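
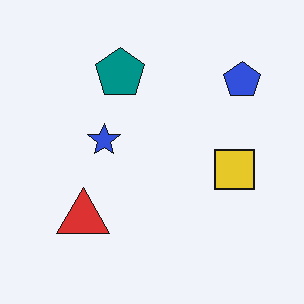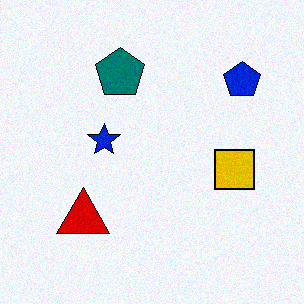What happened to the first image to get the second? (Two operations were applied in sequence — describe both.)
The image was degraded with light additive noise, then given slightly increased contrast.

Random speckle covers the whole image, including the flat background. Tones are pushed away from mid-grey across the whole image — a global contrast change.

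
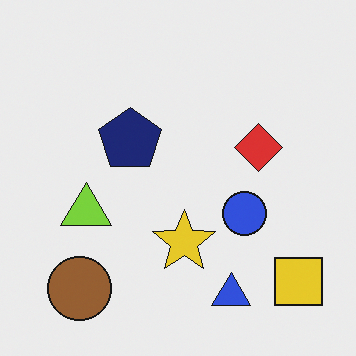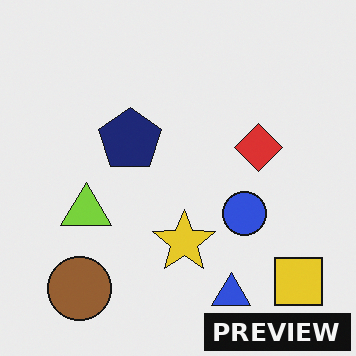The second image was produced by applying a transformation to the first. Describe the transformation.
The image was watermarked with the text "PREVIEW" in the lower-right corner.

A dark label reading "PREVIEW" appears in the lower-right corner.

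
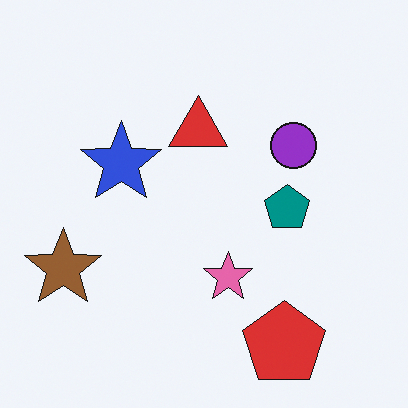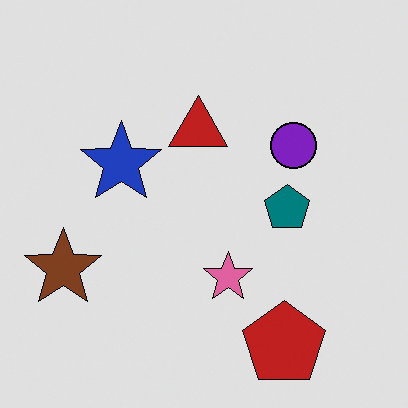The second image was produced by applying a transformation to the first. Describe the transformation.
This is the original image posterized to a reduced palette.

Each flat color has snapped to a coarser quantized level — most visibly, the near-white background has dropped to a flat grey.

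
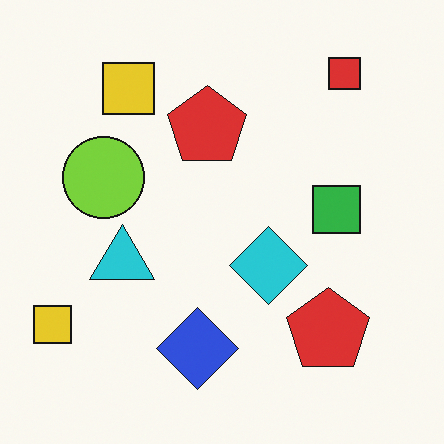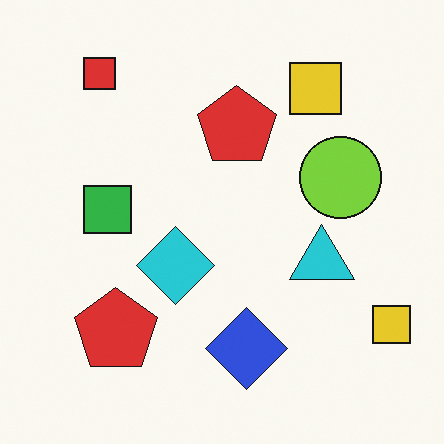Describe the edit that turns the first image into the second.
The image was flipped horizontally (left ↔ right).

The red square is in the top-right of the first image and the top-left of the second — shapes on opposite sides of the vertical midline have swapped in a mirror flip.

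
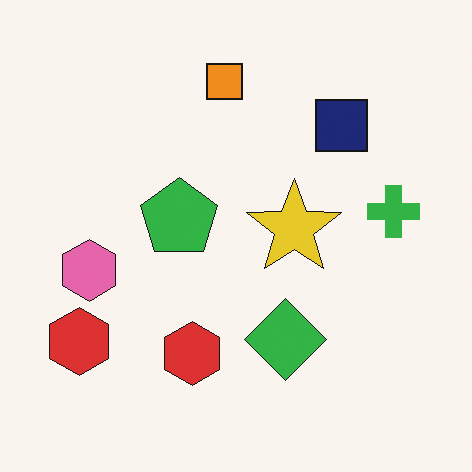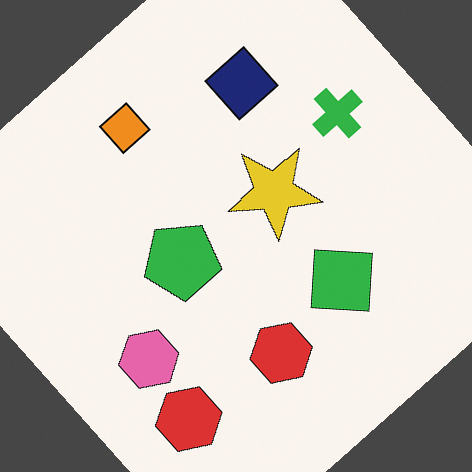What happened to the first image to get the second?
Rotated counter-clockwise by a large amount — several tens of degrees.

Every shape is tilted by the same angle and the image corners show triangular fill wedges — a whole-image rotation by a non-right angle.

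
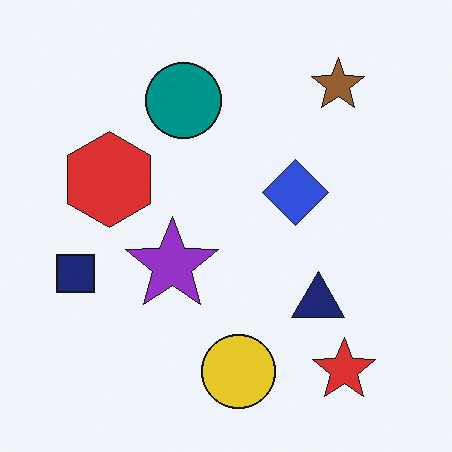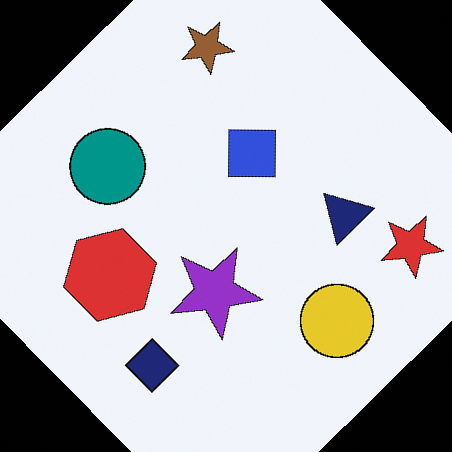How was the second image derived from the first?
The image was rotated counter-clockwise by a large amount — several tens of degrees.

Every shape is tilted by the same angle and the image corners show triangular fill wedges — a whole-image rotation by a non-right angle.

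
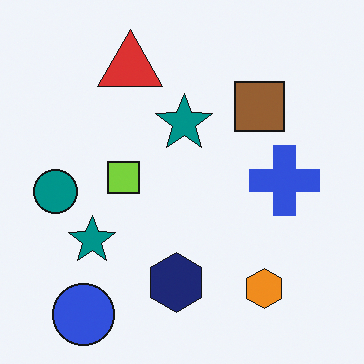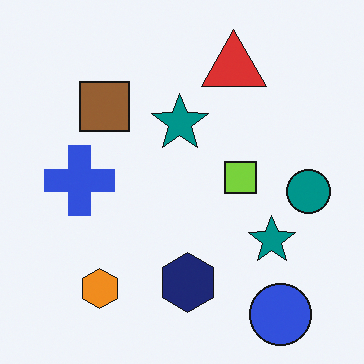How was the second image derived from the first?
This is the original image flipped horizontally (left ↔ right).

The teal circle is in the left of the first image and the right of the second — shapes on opposite sides of the vertical midline have swapped in a mirror flip.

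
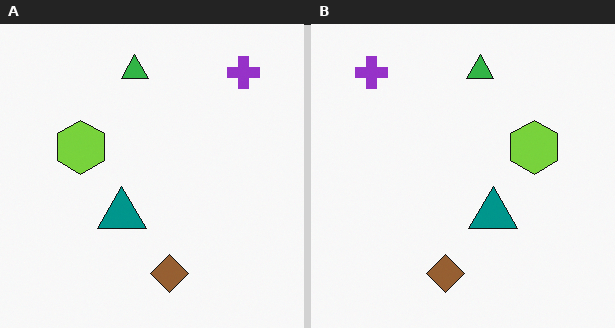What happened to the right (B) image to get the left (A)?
It was flipped horizontally (left ↔ right).

The purple cross is in the top-left of the right (B) image and the top-right of the left (A) — shapes on opposite sides of the vertical midline have swapped in a mirror flip.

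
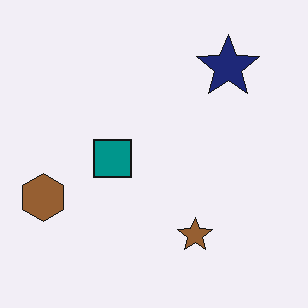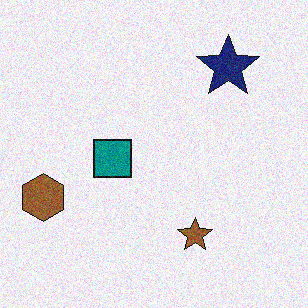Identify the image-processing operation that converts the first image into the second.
It was degraded with visible gaussian noise.

Random speckle covers the whole image, including the flat background.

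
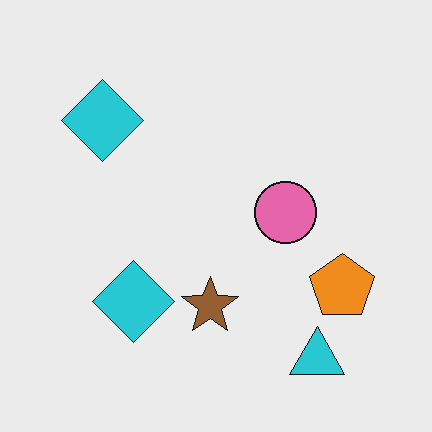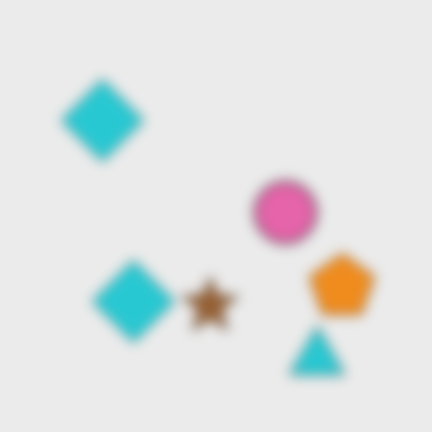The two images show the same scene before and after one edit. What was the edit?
This is the original image strongly gaussian-blurred.

Shape edges and outlines are uniformly softened across the whole image.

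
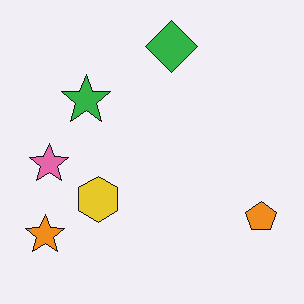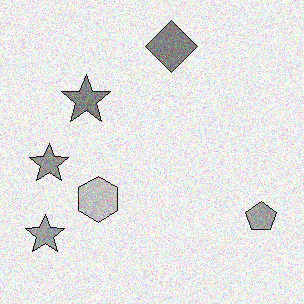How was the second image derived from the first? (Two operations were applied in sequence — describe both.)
This is the original image converted to grayscale, then degraded with visible gaussian noise.

All color is removed — every shape is now a shade of grey. Random speckle covers the whole image, including the flat background.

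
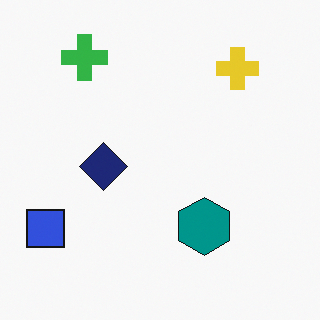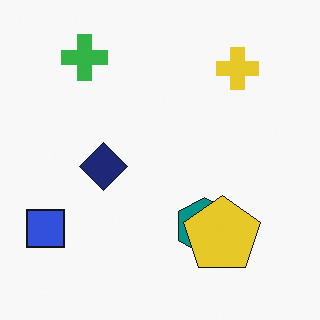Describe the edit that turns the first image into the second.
This is the original image overlaid with an additional yellow pentagon.

A yellow pentagon appears in the second image that is absent from the first.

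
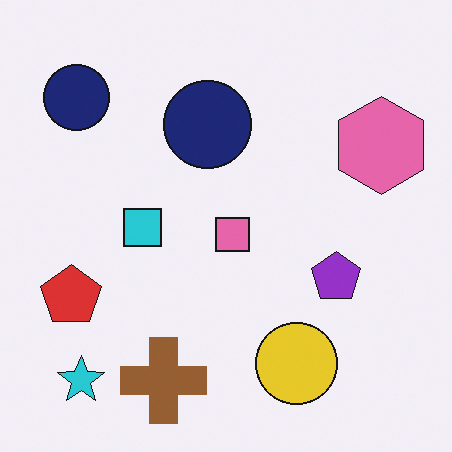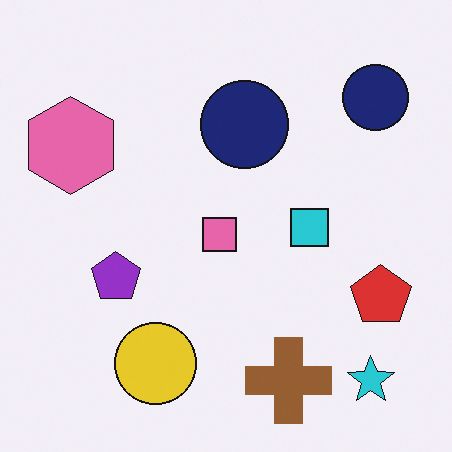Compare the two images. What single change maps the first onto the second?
This is the original image flipped horizontally (left ↔ right).

The pink hexagon is in the top-right of the first image and the top-left of the second — shapes on opposite sides of the vertical midline have swapped in a mirror flip.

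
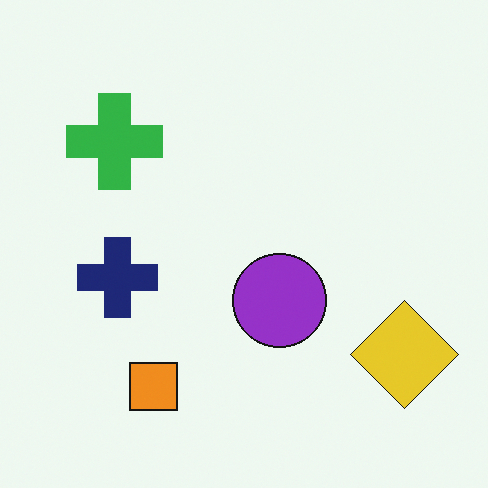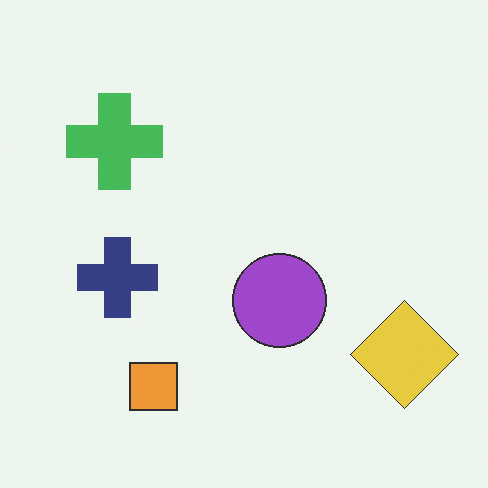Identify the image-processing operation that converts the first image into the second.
Given slightly reduced contrast.

Tones are pushed toward mid-grey across the whole image — a global contrast change.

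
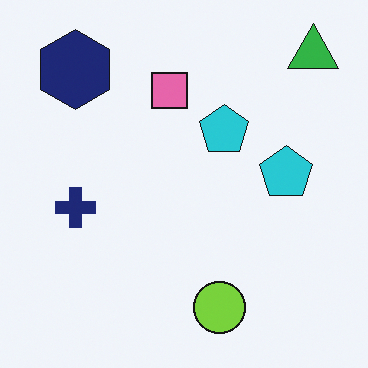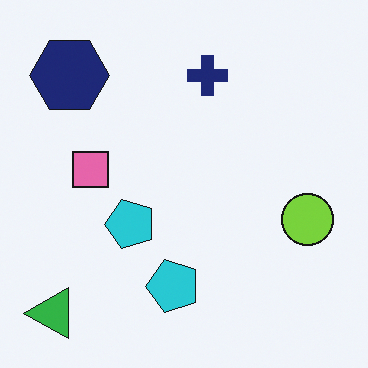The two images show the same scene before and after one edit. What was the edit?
The second image is the first transposed (reflected across the top-left ↔ bottom-right diagonal).

Shapes have swapped their row and column positions — what was in the top-right is now in the bottom-left — a diagonal reflection.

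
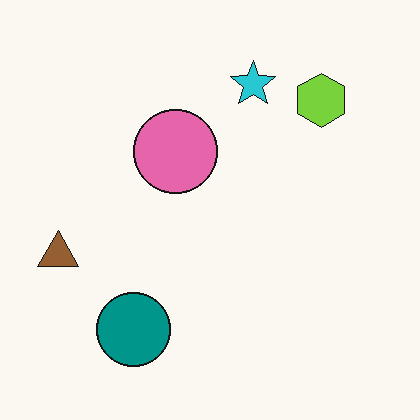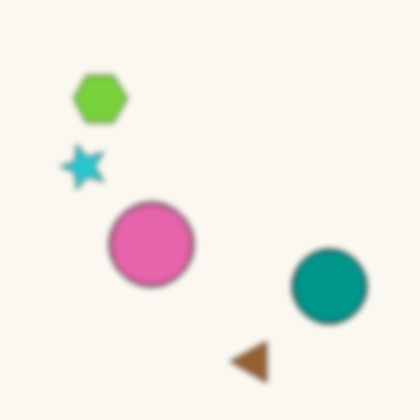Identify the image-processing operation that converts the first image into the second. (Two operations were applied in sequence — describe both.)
It was rotated 90° counter-clockwise, then noticeably gaussian-blurred.

The brown triangle sits in the left of the first image and the bottom of the second — consistent with a whole-image 90° counter-clockwise rotation. Shape edges and outlines are uniformly softened across the whole image.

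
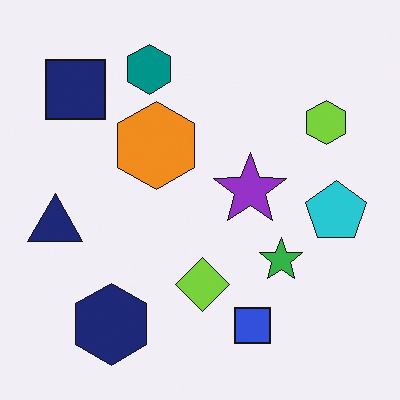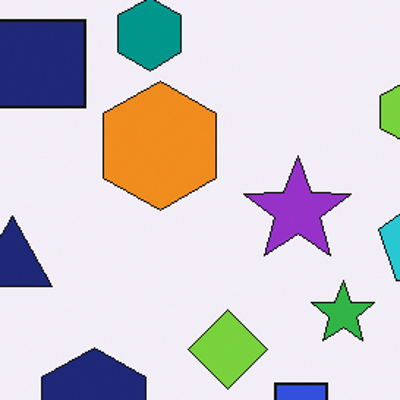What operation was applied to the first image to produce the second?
The second image is the first cropped to a modestly smaller region and rescaled.

The visible shapes are larger and the field of view is narrower; shapes near the original edges may be partly or wholly outside the frame — a crop-and-rescale.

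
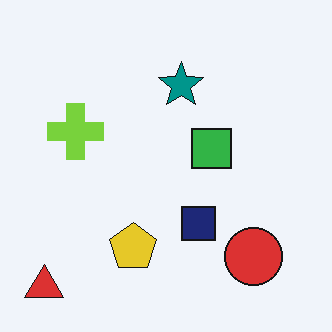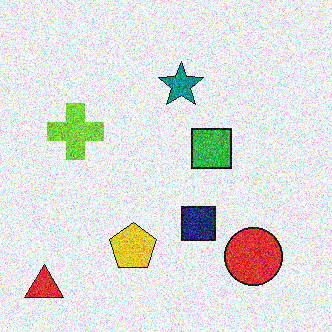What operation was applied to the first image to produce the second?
The second image is the first degraded with strong gaussian noise.

Random speckle covers the whole image, including the flat background.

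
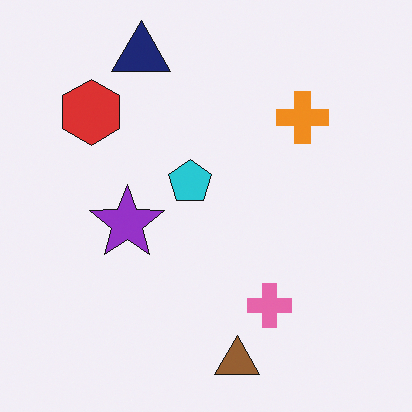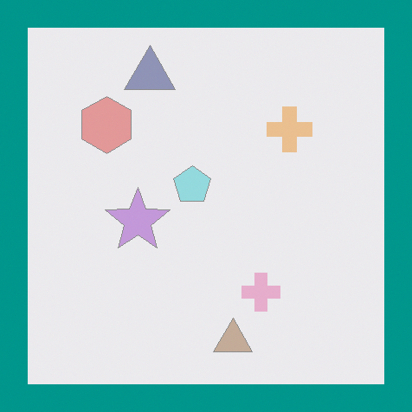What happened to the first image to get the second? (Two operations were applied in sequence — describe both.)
The image was washed out (contrast reduced), then framed with a teal border.

Tones are pushed toward mid-grey across the whole image — a global contrast change. A solid teal frame runs around the edge of the second image, with the content slightly shrunk inside it.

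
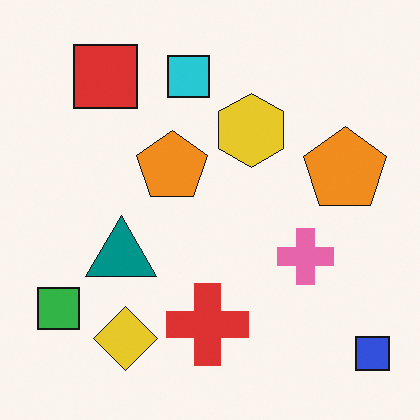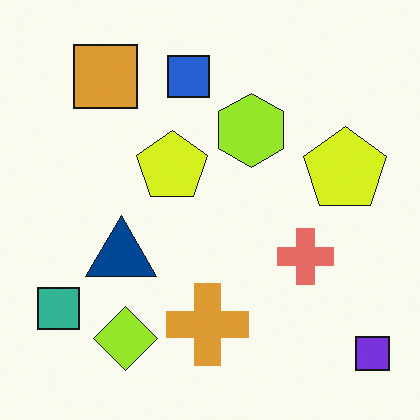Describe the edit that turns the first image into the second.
The transformation is: hue-shifted slightly.

Every shape's color has rotated by the same amount around the hue wheel — a uniform hue shift.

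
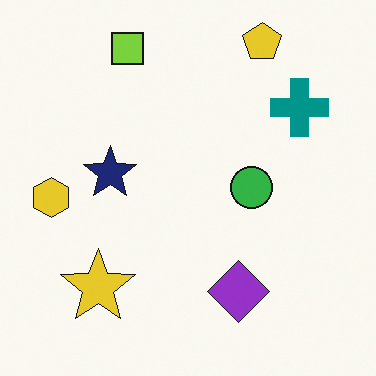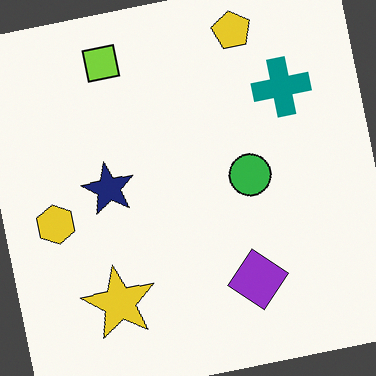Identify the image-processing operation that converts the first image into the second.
This is the original image rotated counter-clockwise by a slight angle.

Every shape is tilted by the same angle and the image corners show triangular fill wedges — a whole-image rotation by a non-right angle.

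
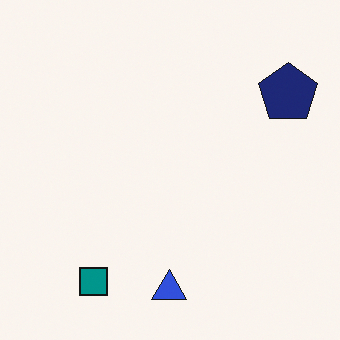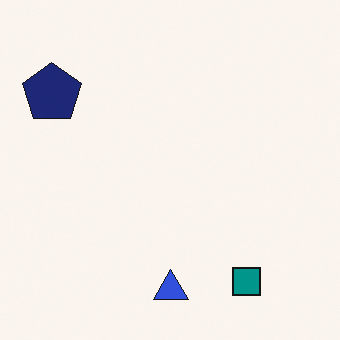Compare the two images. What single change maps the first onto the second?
The second image is the first flipped horizontally (left ↔ right).

The navy pentagon is in the top-right of the first image and the top-left of the second — shapes on opposite sides of the vertical midline have swapped in a mirror flip.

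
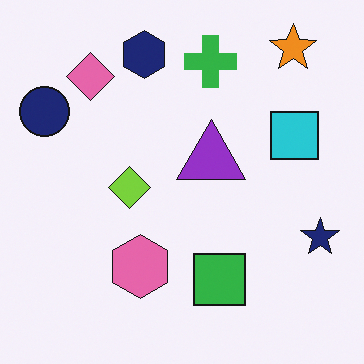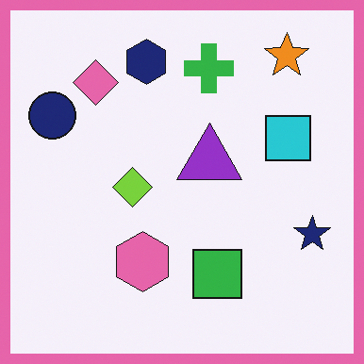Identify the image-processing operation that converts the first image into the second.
The second image is the first framed with a pink border.

A solid pink frame runs around the edge of the second image, with the content slightly shrunk inside it.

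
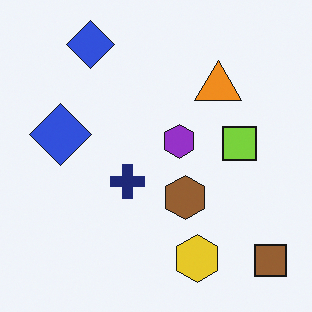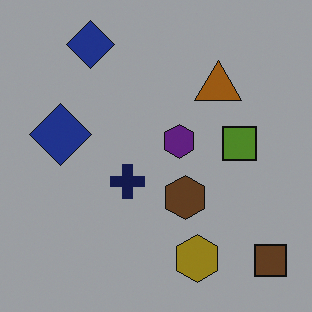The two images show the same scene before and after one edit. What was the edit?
The image was noticeably darkened.

Every pixel — background and shapes alike — is uniformly darkened.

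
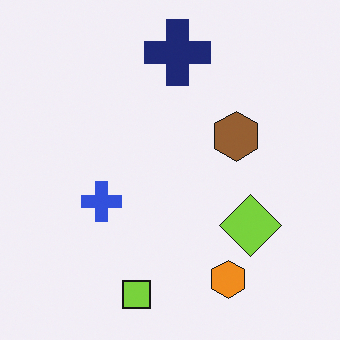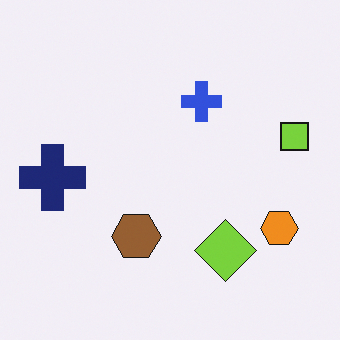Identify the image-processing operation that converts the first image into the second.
Transposed (reflected across the top-left ↔ bottom-right diagonal).

Shapes have swapped their row and column positions — what was in the top-right is now in the bottom-left — a diagonal reflection.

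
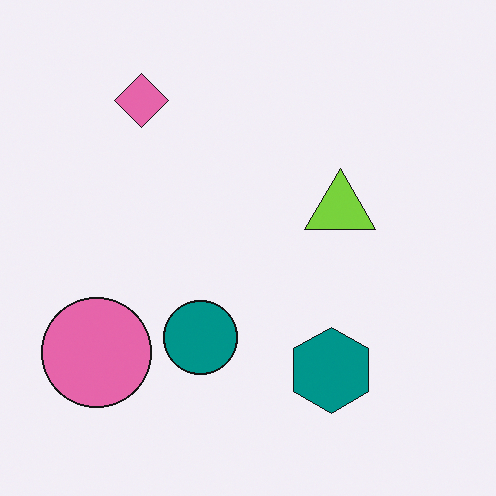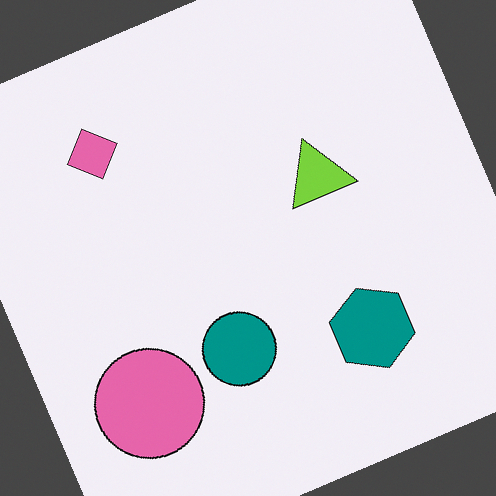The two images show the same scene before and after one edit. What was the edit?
This is the original image rotated counter-clockwise by a moderate amount.

Every shape is tilted by the same angle and the image corners show triangular fill wedges — a whole-image rotation by a non-right angle.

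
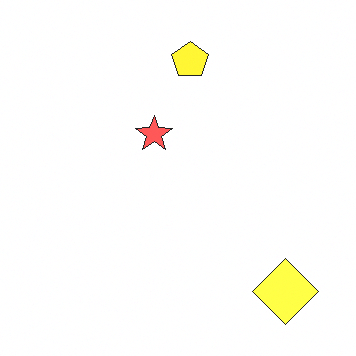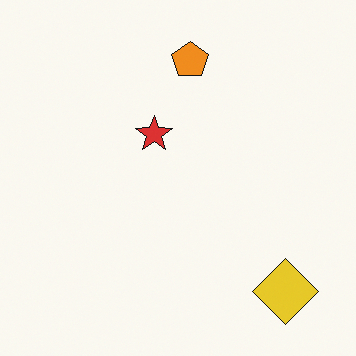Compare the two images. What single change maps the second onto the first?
The first image is the second noticeably brightened.

Every pixel — background and shapes alike — is uniformly brightened.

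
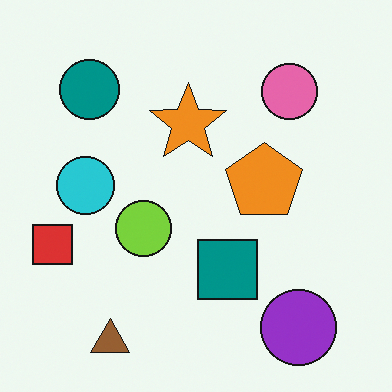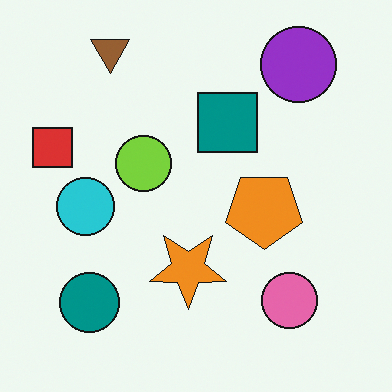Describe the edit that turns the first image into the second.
The image was flipped vertically (top ↔ bottom).

The brown triangle is in the bottom-left of the first image and the top-left of the second — shapes on opposite sides of the horizontal midline have swapped in a mirror flip.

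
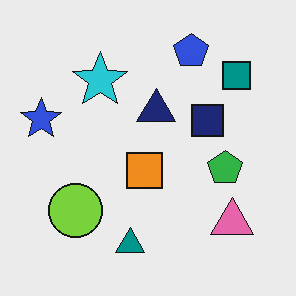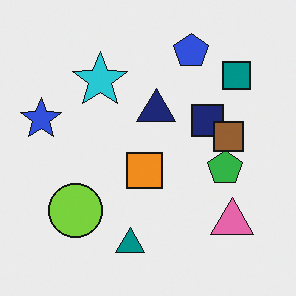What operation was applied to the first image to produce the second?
Overlaid with an additional brown square.

A brown square appears in the second image that is absent from the first.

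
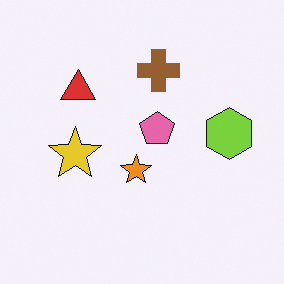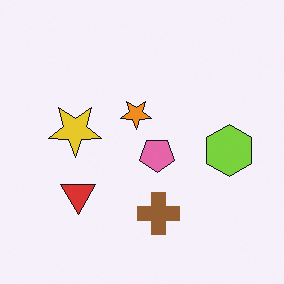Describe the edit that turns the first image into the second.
It was flipped vertically (top ↔ bottom).

The brown cross is in the top of the first image and the bottom of the second — shapes on opposite sides of the horizontal midline have swapped in a mirror flip.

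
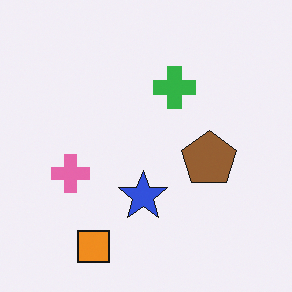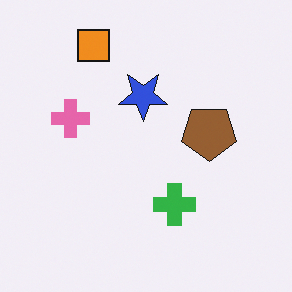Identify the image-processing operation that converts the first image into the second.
It was flipped vertically (top ↔ bottom).

The orange square is in the bottom-left of the first image and the top-left of the second — shapes on opposite sides of the horizontal midline have swapped in a mirror flip.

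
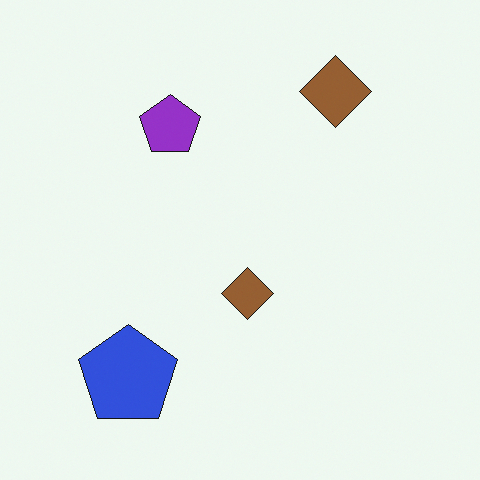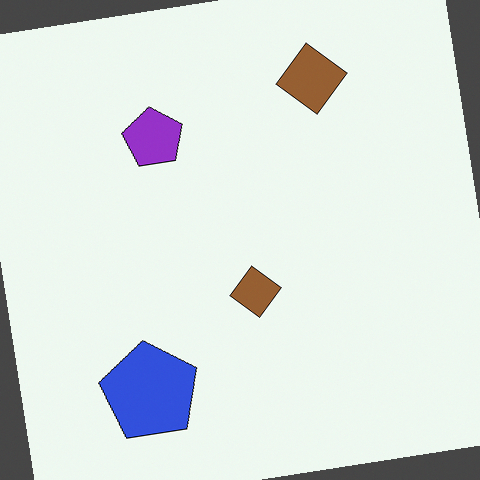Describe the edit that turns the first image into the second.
The transformation is: rotated counter-clockwise by a few degrees.

Every shape is tilted by the same angle and the image corners show triangular fill wedges — a whole-image rotation by a non-right angle.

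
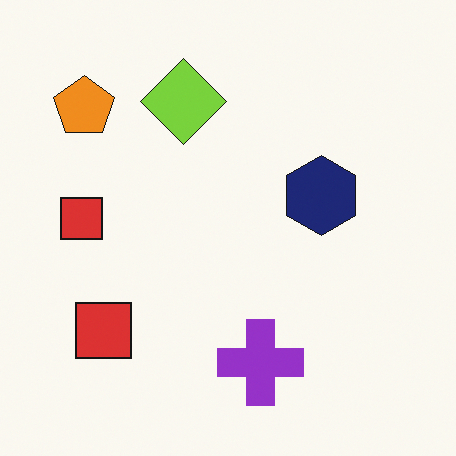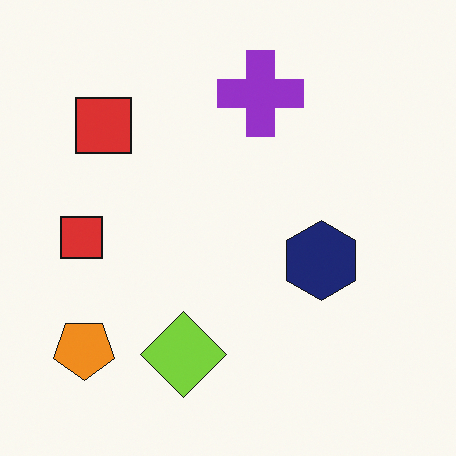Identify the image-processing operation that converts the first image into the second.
The transformation is: flipped vertically (top ↔ bottom).

The purple cross is in the bottom of the first image and the top of the second — shapes on opposite sides of the horizontal midline have swapped in a mirror flip.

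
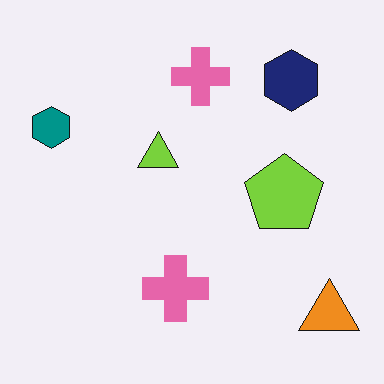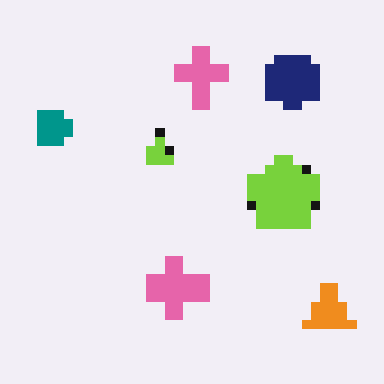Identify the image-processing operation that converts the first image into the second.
Heavily pixelated into large blocks.

Shapes are reduced to large square blocks; fine edges and outlines are lost — a downscale-then-upscale (mosaic) effect.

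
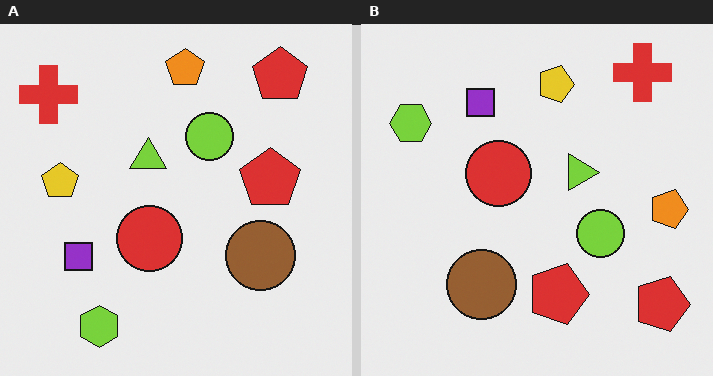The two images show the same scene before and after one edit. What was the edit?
Rotated 90° clockwise.

The red cross sits in the top-left of the left (A) image and the top-right of the right (B) — consistent with a whole-image 90° clockwise rotation.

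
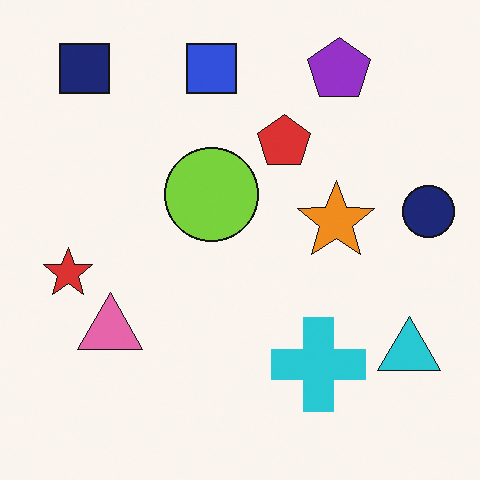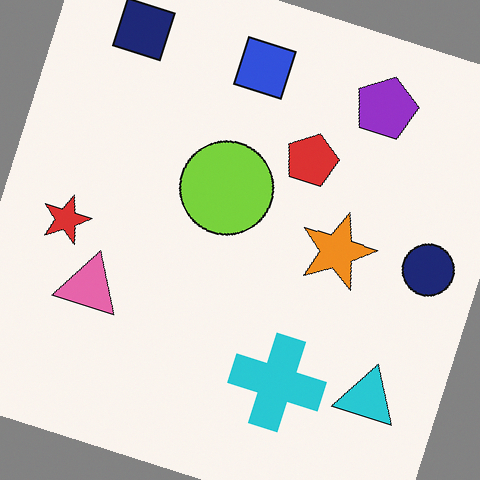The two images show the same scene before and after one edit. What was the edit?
Rotated clockwise by a clearly visible amount.

Every shape is tilted by the same angle and the image corners show triangular fill wedges — a whole-image rotation by a non-right angle.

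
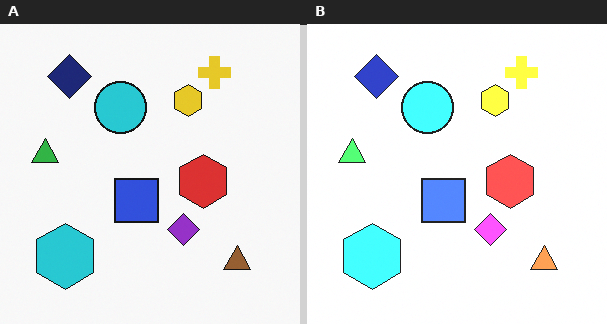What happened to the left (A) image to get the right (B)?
The transformation is: substantially brightened.

Every pixel — background and shapes alike — is uniformly brightened.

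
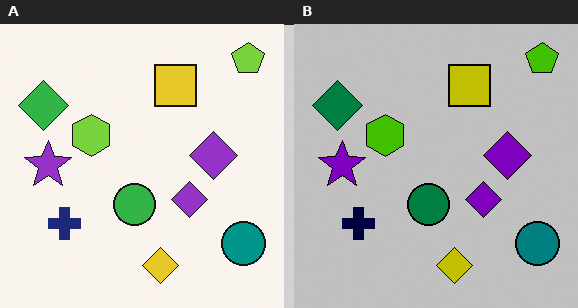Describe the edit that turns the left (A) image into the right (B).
The transformation is: heavily posterized to just a handful of flat colors.

Each flat color has snapped to a coarser quantized level — most visibly, the near-white background has dropped to a flat grey.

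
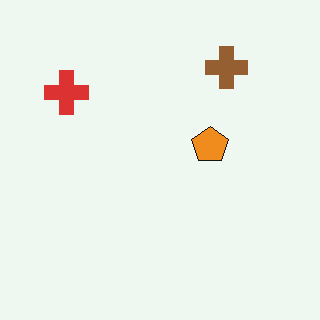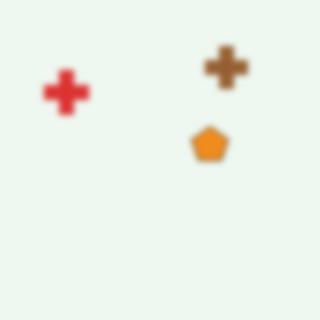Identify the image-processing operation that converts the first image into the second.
The image was moderately blurred.

Shape edges and outlines are uniformly softened across the whole image.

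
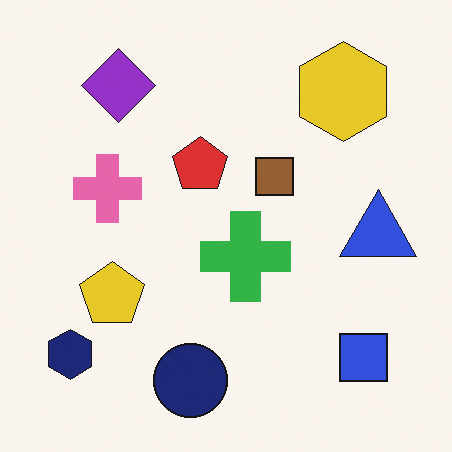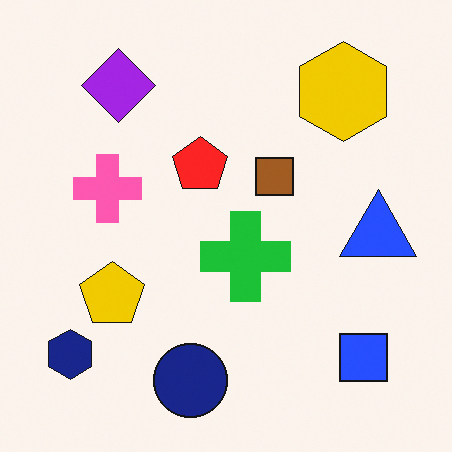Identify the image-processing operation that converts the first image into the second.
It was slightly oversaturated.

All colors are more vivid — a global saturation change.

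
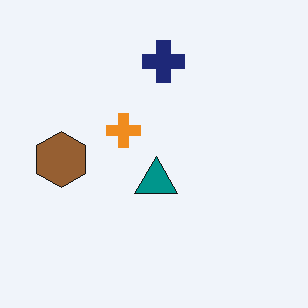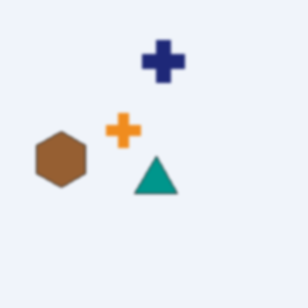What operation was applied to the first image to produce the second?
Lightly blurred.

Shape edges and outlines are uniformly softened across the whole image.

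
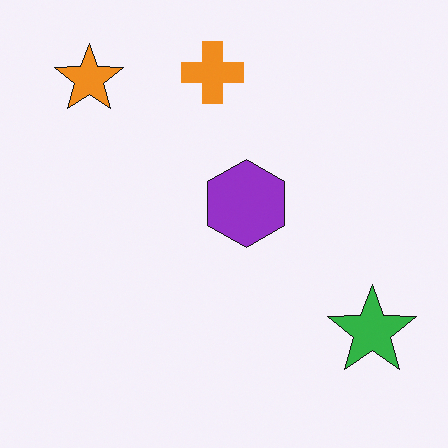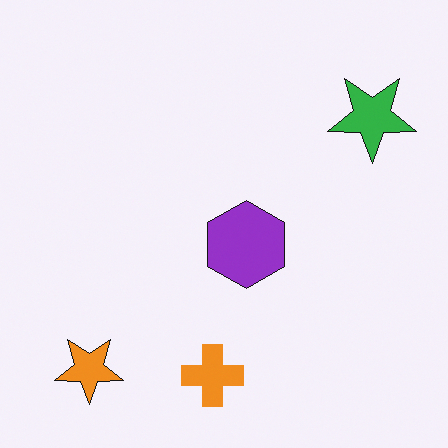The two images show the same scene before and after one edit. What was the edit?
The second image is the first flipped vertically (top ↔ bottom).

The orange cross is in the top of the first image and the bottom of the second — shapes on opposite sides of the horizontal midline have swapped in a mirror flip.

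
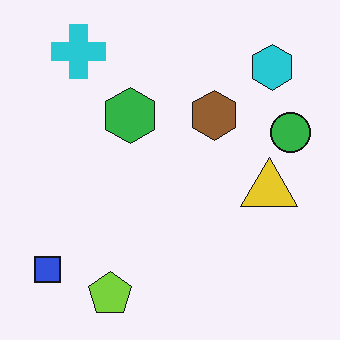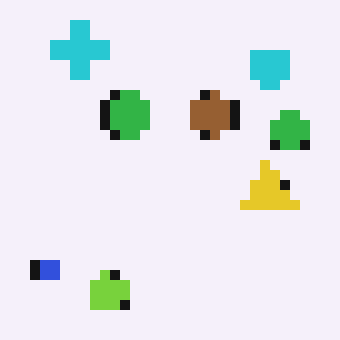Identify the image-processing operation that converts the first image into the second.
The second image is the first heavily pixelated into large blocks.

Shapes are reduced to large square blocks; fine edges and outlines are lost — a downscale-then-upscale (mosaic) effect.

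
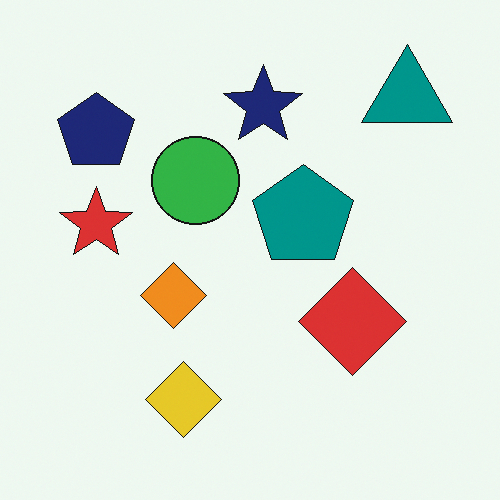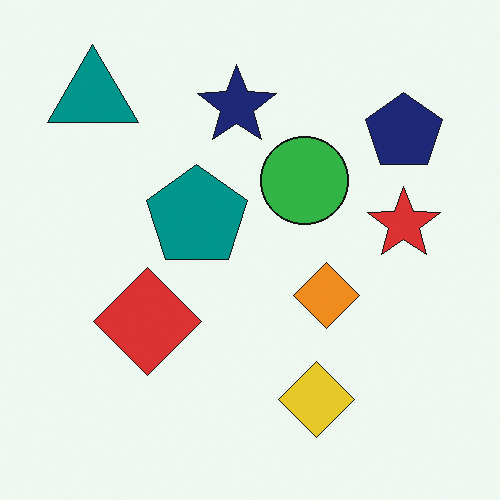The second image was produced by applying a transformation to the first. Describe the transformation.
This is the original image flipped horizontally (left ↔ right).

The teal triangle is in the top-right of the first image and the top-left of the second — shapes on opposite sides of the vertical midline have swapped in a mirror flip.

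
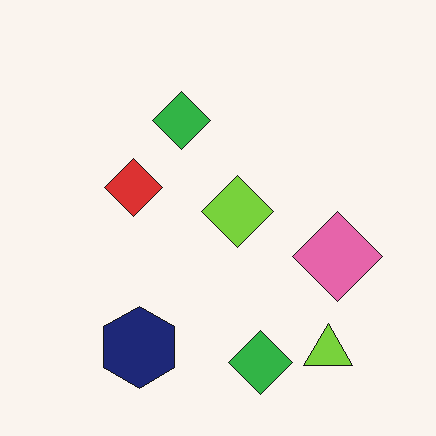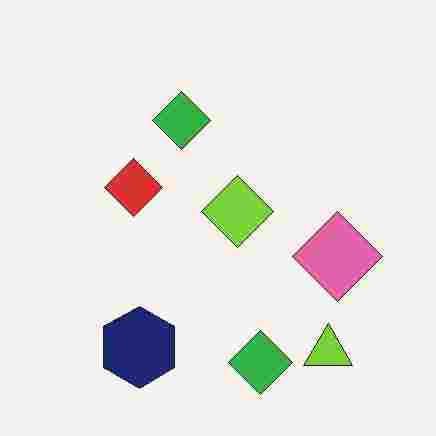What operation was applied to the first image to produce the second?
The transformation is: heavily JPEG-compressed with obvious blocking artifacts.

Blocky 8×8 compression artifacts appear around shape edges and the flat background shows ringing — characteristic JPEG degradation.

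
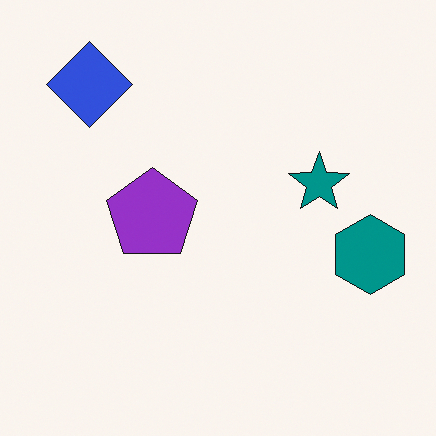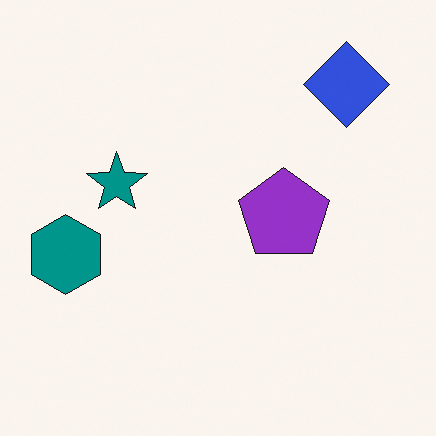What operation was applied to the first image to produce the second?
The image was flipped horizontally (left ↔ right).

The teal hexagon is in the right of the first image and the left of the second — shapes on opposite sides of the vertical midline have swapped in a mirror flip.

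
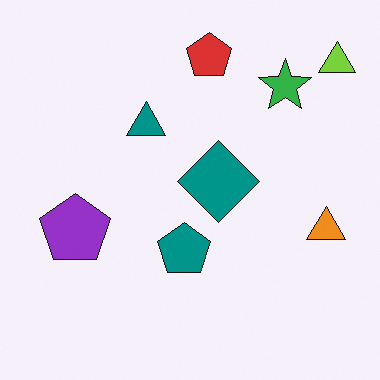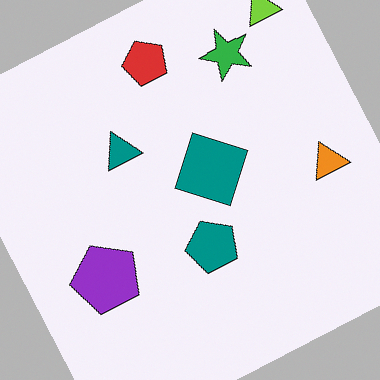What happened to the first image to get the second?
Rotated counter-clockwise by a clearly visible amount.

Every shape is tilted by the same angle and the image corners show triangular fill wedges — a whole-image rotation by a non-right angle.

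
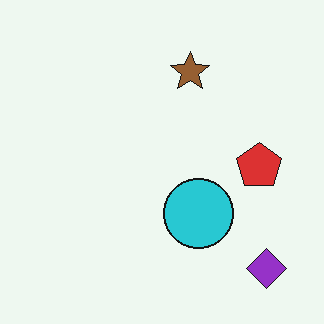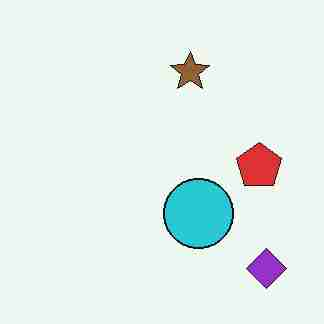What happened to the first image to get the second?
The transformation is: degraded with heavy JPEG compression.

Blocky 8×8 compression artifacts appear around shape edges and the flat background shows ringing — characteristic JPEG degradation.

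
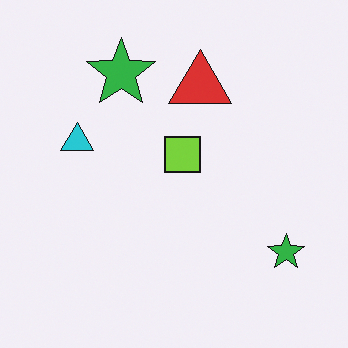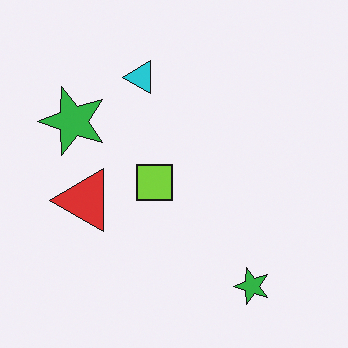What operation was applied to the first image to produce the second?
The transformation is: transposed (reflected across the top-left ↔ bottom-right diagonal).

Shapes have swapped their row and column positions — what was in the top-right is now in the bottom-left — a diagonal reflection.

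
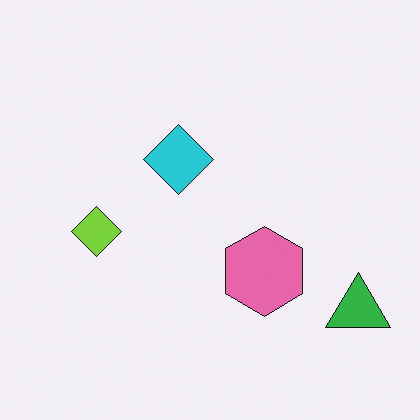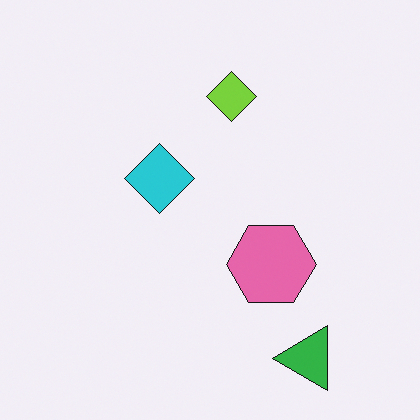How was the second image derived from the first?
The image was transposed (reflected across the top-left ↔ bottom-right diagonal).

Shapes have swapped their row and column positions — what was in the top-right is now in the bottom-left — a diagonal reflection.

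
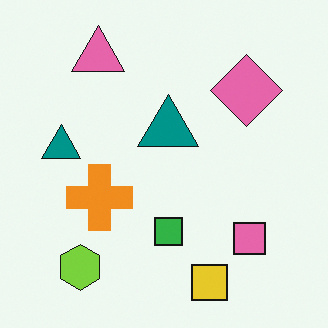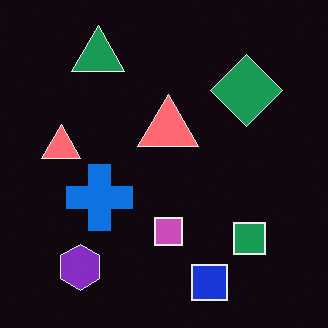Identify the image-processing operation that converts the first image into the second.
This is the original image color-inverted (negative).

The light background has become dark and every shape's color is its complement — a photographic negative.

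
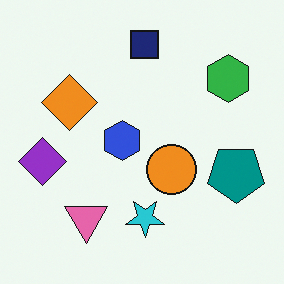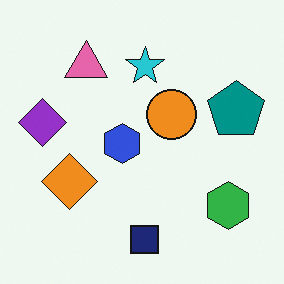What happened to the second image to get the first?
The image was flipped vertically (top ↔ bottom).

The navy square is in the bottom of the second image and the top of the first — shapes on opposite sides of the horizontal midline have swapped in a mirror flip.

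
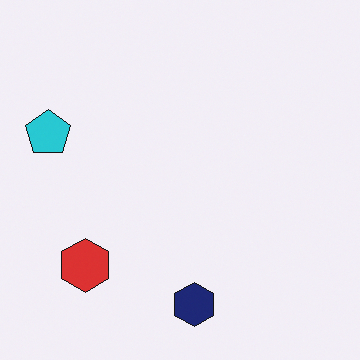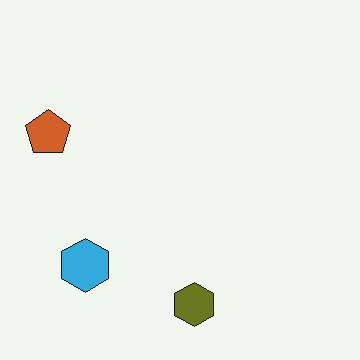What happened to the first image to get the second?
This is the original image hue-shifted by a large amount.

Every shape's color has rotated by the same amount around the hue wheel — a uniform hue shift.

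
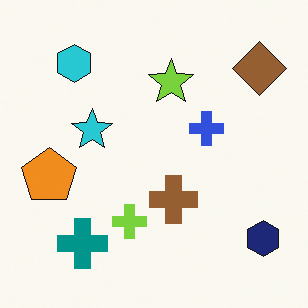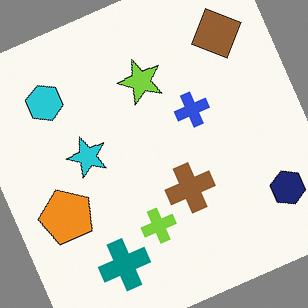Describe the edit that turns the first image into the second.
It was rotated counter-clockwise by a moderate amount.

Every shape is tilted by the same angle and the image corners show triangular fill wedges — a whole-image rotation by a non-right angle.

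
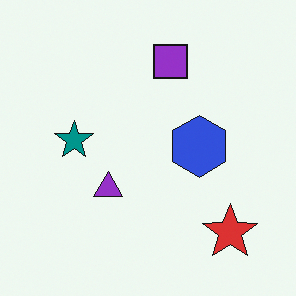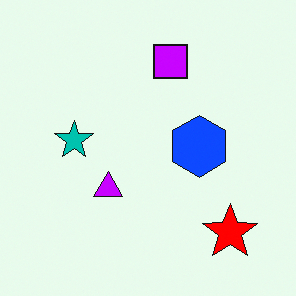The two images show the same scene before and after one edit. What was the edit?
It was heavily oversaturated.

All colors are more vivid — a global saturation change.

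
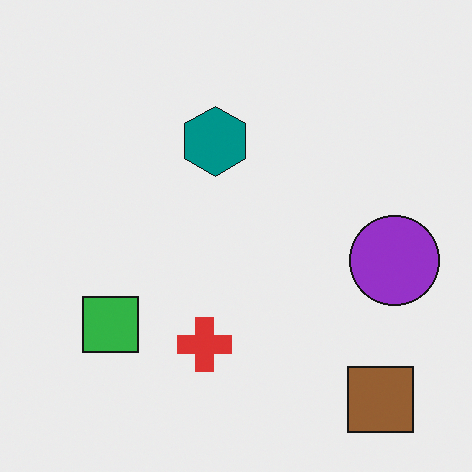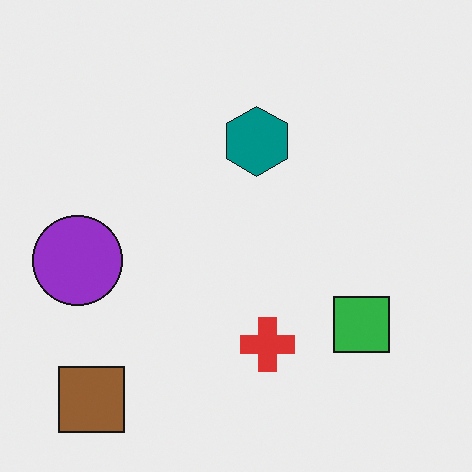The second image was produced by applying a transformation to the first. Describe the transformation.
The transformation is: flipped horizontally (left ↔ right).

The purple circle is in the right of the first image and the left of the second — shapes on opposite sides of the vertical midline have swapped in a mirror flip.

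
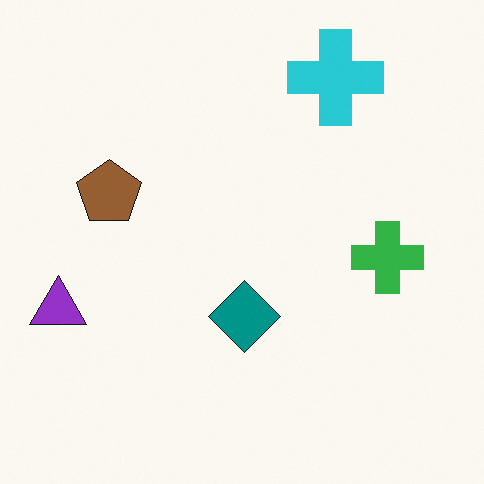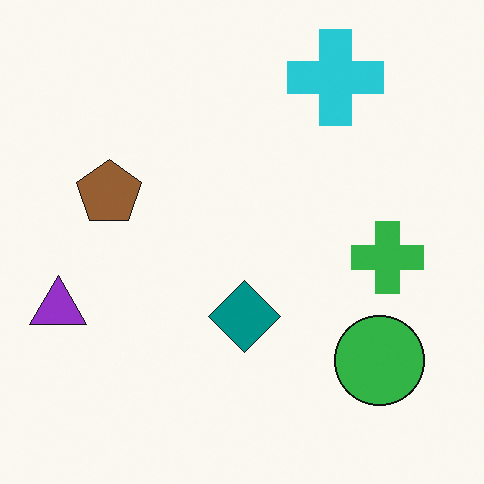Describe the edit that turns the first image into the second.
It was overlaid with an additional green circle.

A green circle appears in the second image that is absent from the first.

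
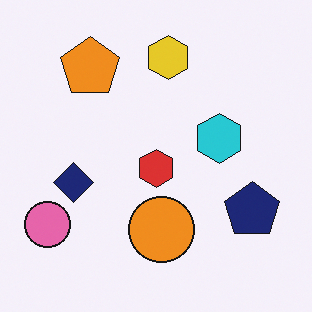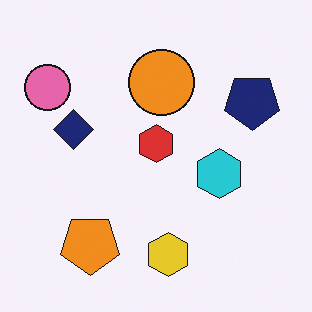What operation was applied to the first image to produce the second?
The transformation is: flipped vertically (top ↔ bottom).

The yellow hexagon is in the top of the first image and the bottom of the second — shapes on opposite sides of the horizontal midline have swapped in a mirror flip.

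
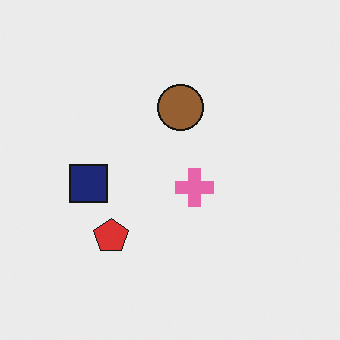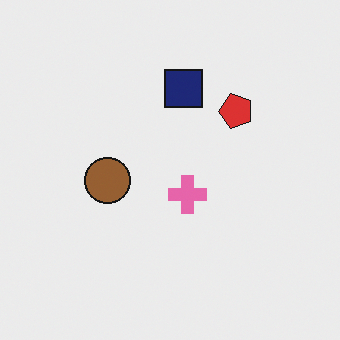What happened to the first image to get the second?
The transformation is: transposed (reflected across the top-left ↔ bottom-right diagonal).

Shapes have swapped their row and column positions — what was in the top-right is now in the bottom-left — a diagonal reflection.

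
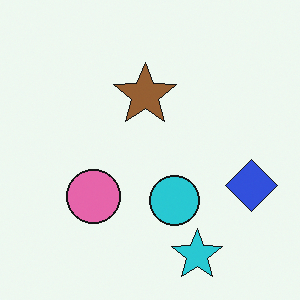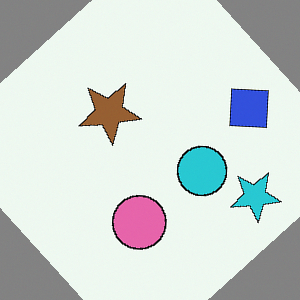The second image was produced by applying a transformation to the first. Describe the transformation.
The image was rotated counter-clockwise by a large amount — several tens of degrees.

Every shape is tilted by the same angle and the image corners show triangular fill wedges — a whole-image rotation by a non-right angle.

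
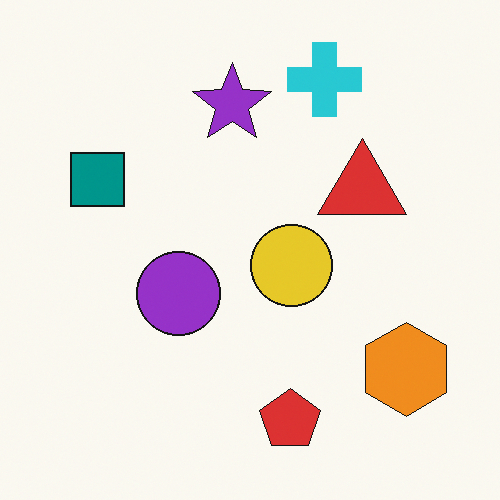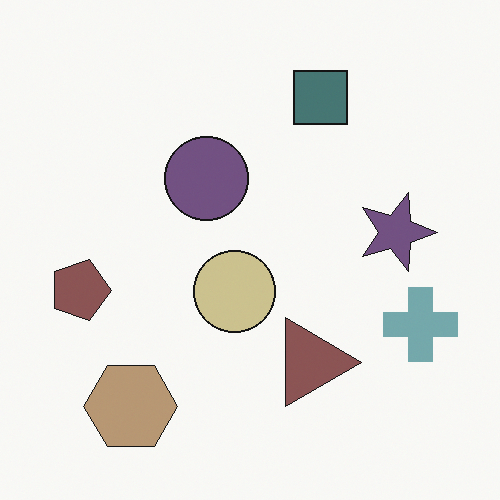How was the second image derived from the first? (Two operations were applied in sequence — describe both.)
This is the original image made much more muted (saturation change), then rotated 90° clockwise.

All colors are more muted and greyish — a global saturation change. The orange hexagon sits in the bottom-right of the first image and the bottom-left of the second — consistent with a whole-image 90° clockwise rotation.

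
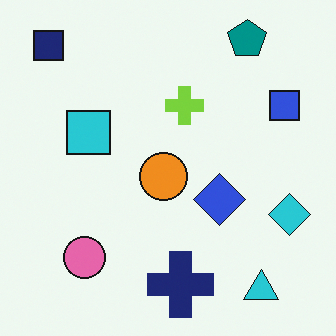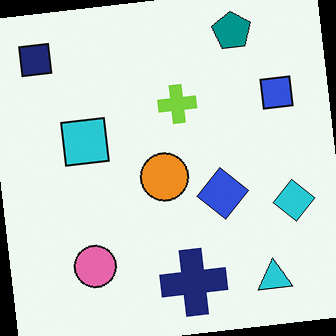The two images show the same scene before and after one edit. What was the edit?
The transformation is: rotated counter-clockwise by a small amount.

Every shape is tilted by the same angle and the image corners show triangular fill wedges — a whole-image rotation by a non-right angle.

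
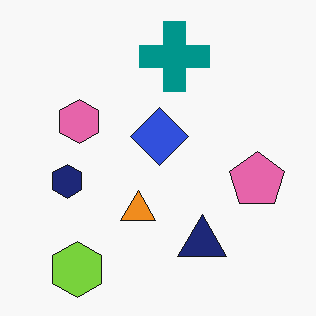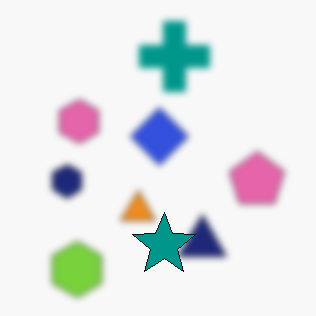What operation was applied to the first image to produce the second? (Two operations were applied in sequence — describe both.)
The second image is the first noticeably gaussian-blurred, then overlaid with an additional teal star.

Shape edges and outlines are uniformly softened across the whole image. A teal star appears in the second image that is absent from the first.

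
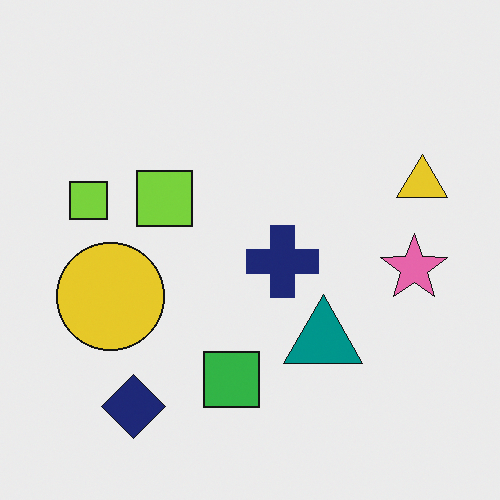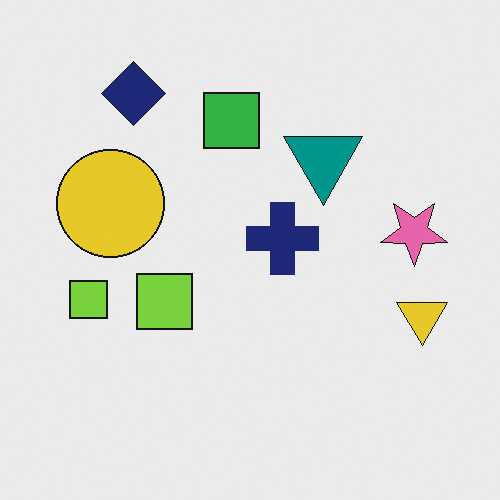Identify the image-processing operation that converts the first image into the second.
This is the original image flipped vertically (top ↔ bottom).

The navy diamond is in the bottom-left of the first image and the top-left of the second — shapes on opposite sides of the horizontal midline have swapped in a mirror flip.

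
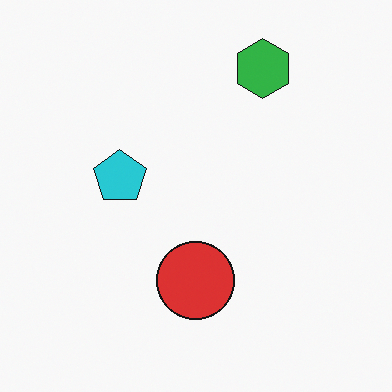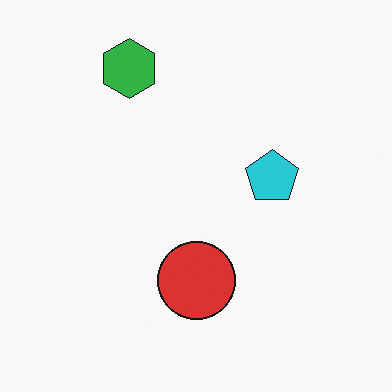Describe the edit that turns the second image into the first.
Flipped horizontally (left ↔ right).

The cyan pentagon is in the right of the second image and the left of the first — shapes on opposite sides of the vertical midline have swapped in a mirror flip.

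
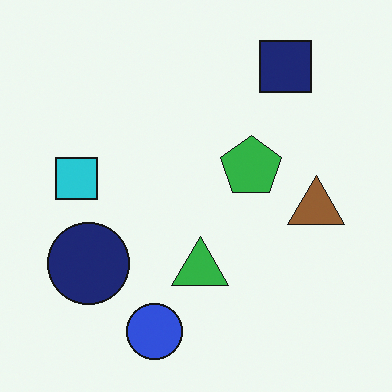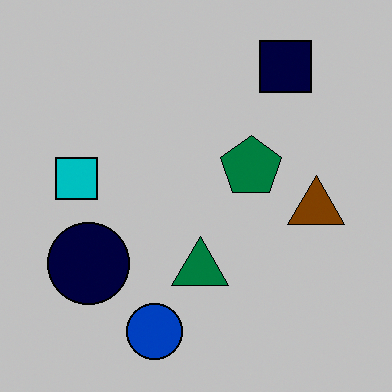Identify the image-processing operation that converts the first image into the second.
The transformation is: heavily posterized to just a handful of flat colors.

Each flat color has snapped to a coarser quantized level — most visibly, the near-white background has dropped to a flat grey.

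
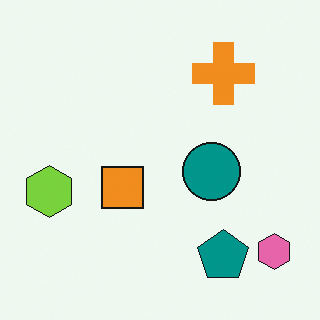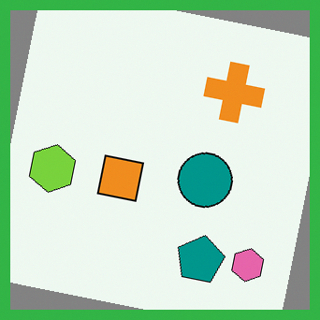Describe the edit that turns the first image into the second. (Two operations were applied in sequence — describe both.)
The transformation is: rotated clockwise by a few degrees, then framed with a green border.

Every shape is tilted by the same angle and the image corners show triangular fill wedges — a whole-image rotation by a non-right angle. A solid green frame runs around the edge of the second image, with the content slightly shrunk inside it.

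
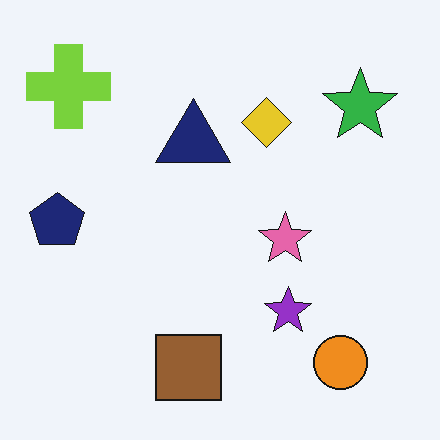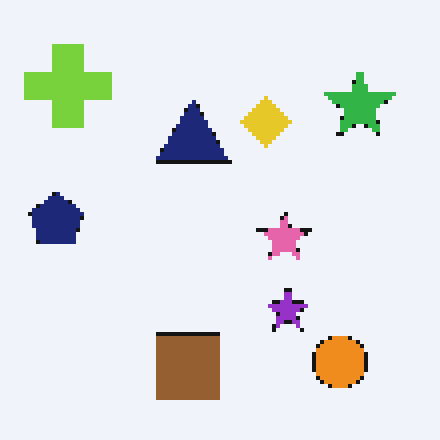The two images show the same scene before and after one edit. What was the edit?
The image was lightly pixelated (a mild mosaic effect).

Shapes are reduced to large square blocks; fine edges and outlines are lost — a downscale-then-upscale (mosaic) effect.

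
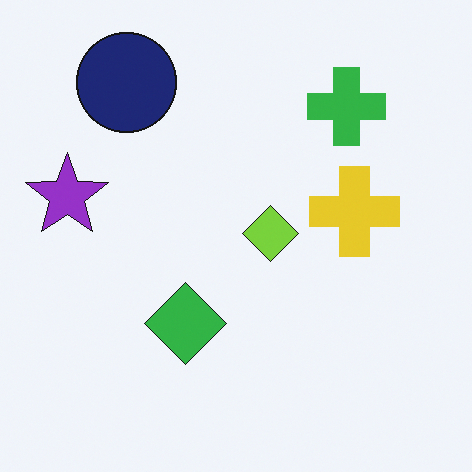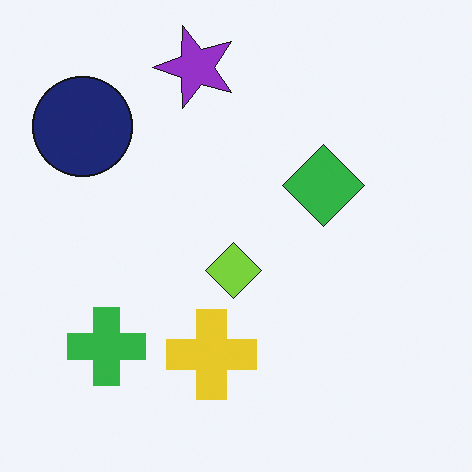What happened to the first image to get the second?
The second image is the first transposed (reflected across the top-left ↔ bottom-right diagonal).

Shapes have swapped their row and column positions — what was in the top-right is now in the bottom-left — a diagonal reflection.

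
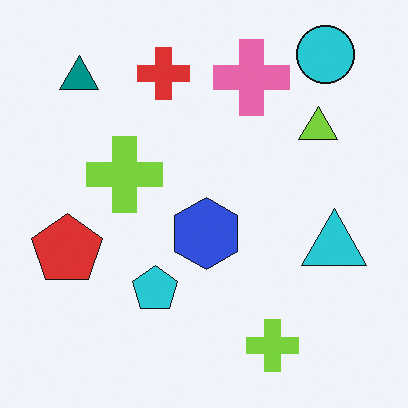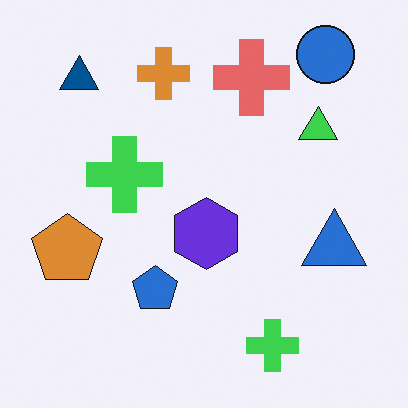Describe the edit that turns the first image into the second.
It was hue-shifted by a small amount.

Every shape's color has rotated by the same amount around the hue wheel — a uniform hue shift.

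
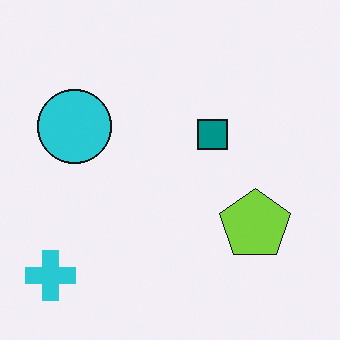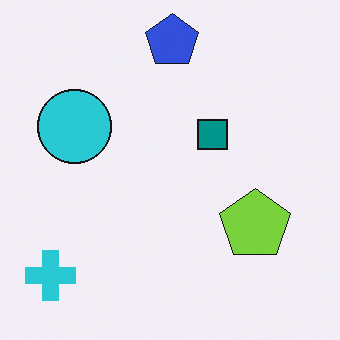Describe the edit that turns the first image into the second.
Overlaid with an additional blue pentagon.

A blue pentagon appears in the second image that is absent from the first.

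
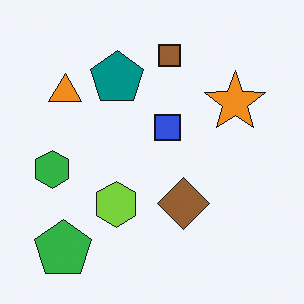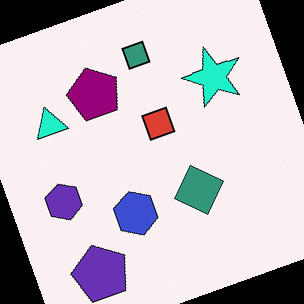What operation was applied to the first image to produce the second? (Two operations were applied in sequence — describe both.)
The second image is the first hue-shifted by a moderate amount, then rotated counter-clockwise by a clearly visible amount.

Every shape's color has rotated by the same amount around the hue wheel — a uniform hue shift. Every shape is tilted by the same angle and the image corners show triangular fill wedges — a whole-image rotation by a non-right angle.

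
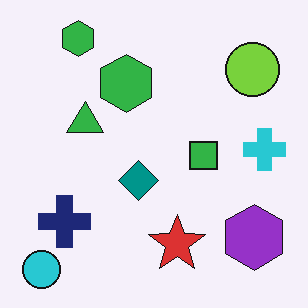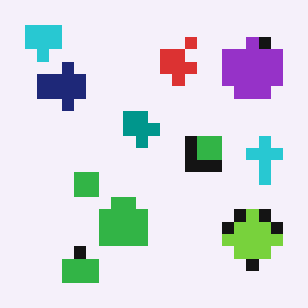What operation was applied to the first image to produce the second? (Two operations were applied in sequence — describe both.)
The image was flipped vertically (top ↔ bottom), then coarsely pixelated.

The cyan circle is in the bottom-left of the first image and the top-left of the second — shapes on opposite sides of the horizontal midline have swapped in a mirror flip. Shapes are reduced to large square blocks; fine edges and outlines are lost — a downscale-then-upscale (mosaic) effect.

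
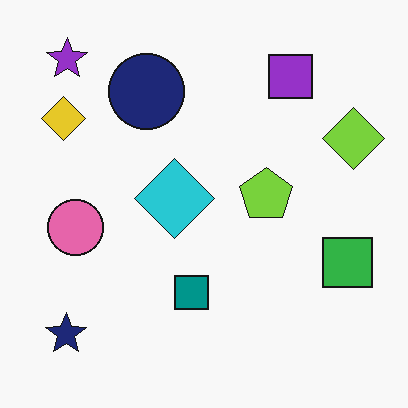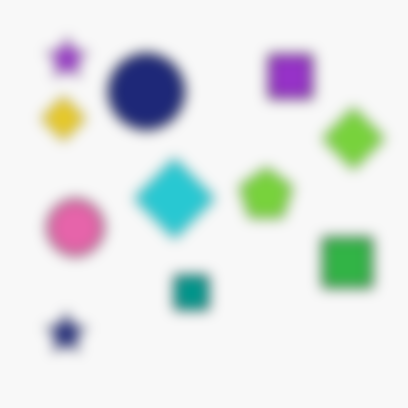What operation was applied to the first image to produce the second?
This is the original image heavily blurred.

Shape edges and outlines are uniformly softened across the whole image.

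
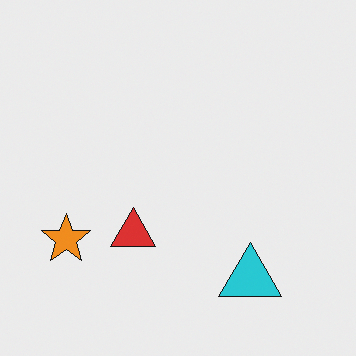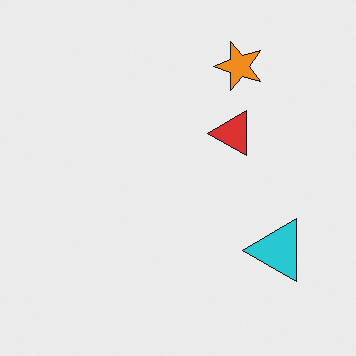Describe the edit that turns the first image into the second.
The image was transposed (reflected across the top-left ↔ bottom-right diagonal).

Shapes have swapped their row and column positions — what was in the top-right is now in the bottom-left — a diagonal reflection.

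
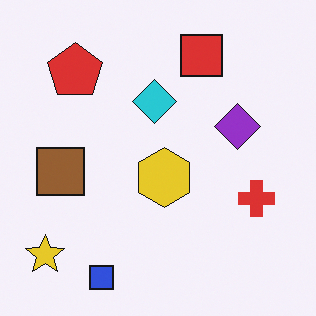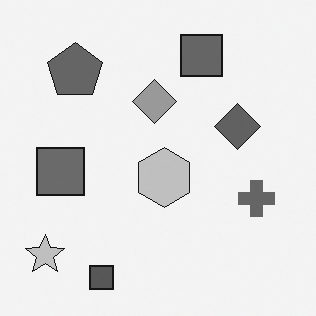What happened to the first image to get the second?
It was converted to grayscale.

All color is removed — every shape is now a shade of grey.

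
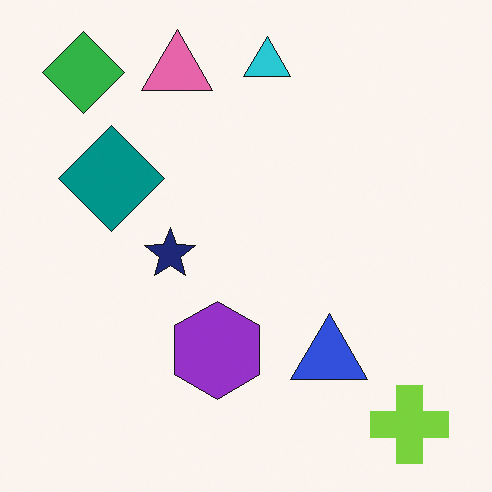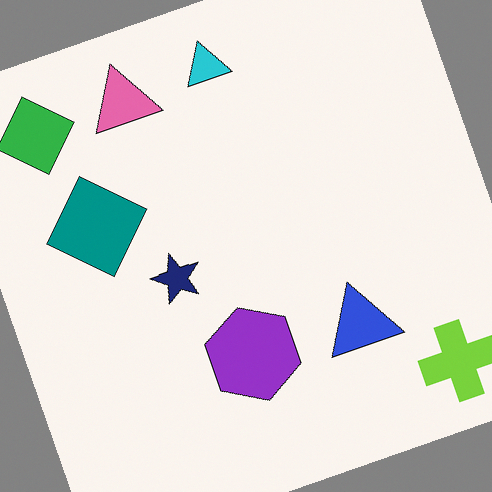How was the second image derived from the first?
The second image is the first rotated counter-clockwise by a clearly visible amount.

Every shape is tilted by the same angle and the image corners show triangular fill wedges — a whole-image rotation by a non-right angle.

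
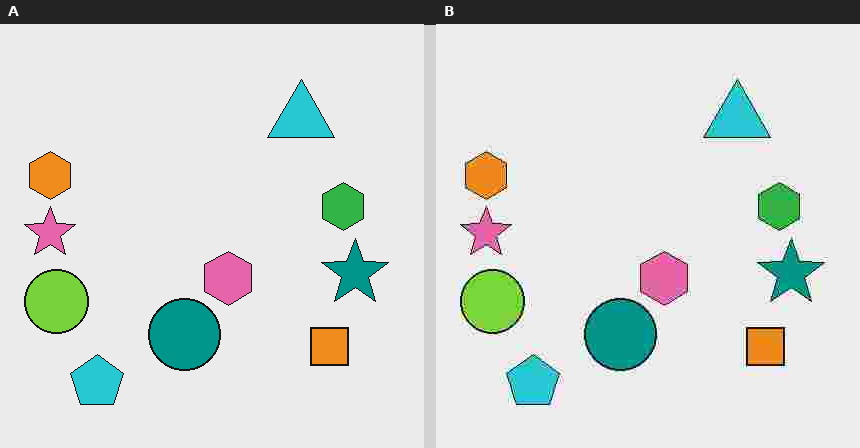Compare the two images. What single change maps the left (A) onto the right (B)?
The image was degraded with heavy JPEG compression.

Blocky 8×8 compression artifacts appear around shape edges and the flat background shows ringing — characteristic JPEG degradation.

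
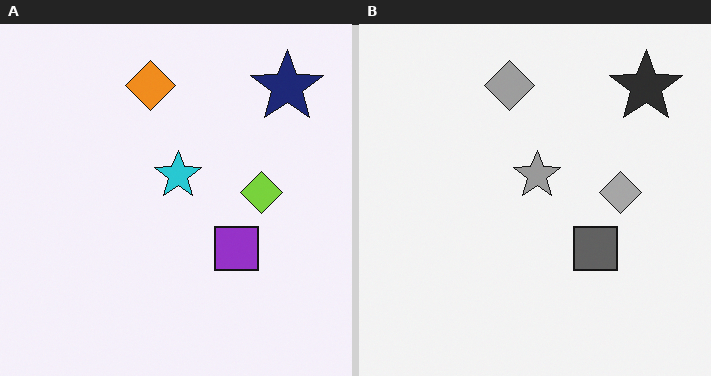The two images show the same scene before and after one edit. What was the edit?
The transformation is: converted to grayscale.

All color is removed — every shape is now a shade of grey.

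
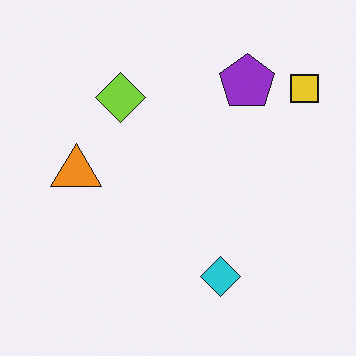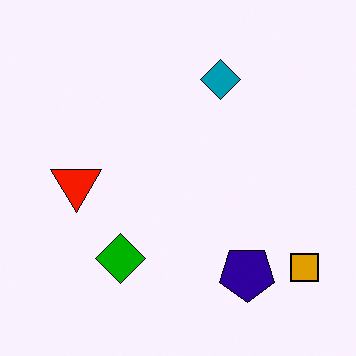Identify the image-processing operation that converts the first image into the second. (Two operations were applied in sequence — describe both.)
It was flipped vertically (top ↔ bottom), then boosted in contrast.

The cyan diamond is in the bottom of the first image and the top of the second — shapes on opposite sides of the horizontal midline have swapped in a mirror flip. Tones are pushed away from mid-grey across the whole image — a global contrast change.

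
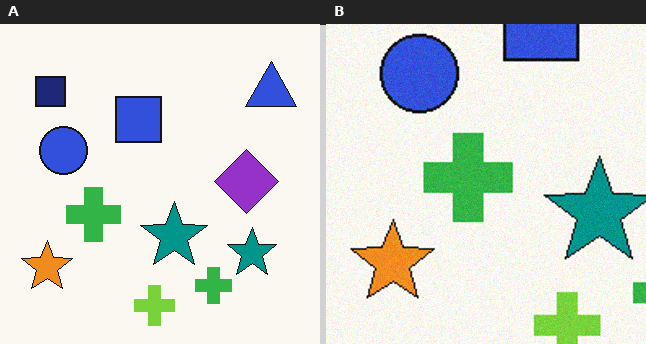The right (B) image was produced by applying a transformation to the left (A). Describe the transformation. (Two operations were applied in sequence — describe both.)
The right (B) image is the left (A) cropped tightly and scaled back up, then degraded with light additive noise.

The visible shapes are larger and the field of view is narrower; shapes near the original edges may be partly or wholly outside the frame — a crop-and-rescale. Random speckle covers the whole image, including the flat background.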